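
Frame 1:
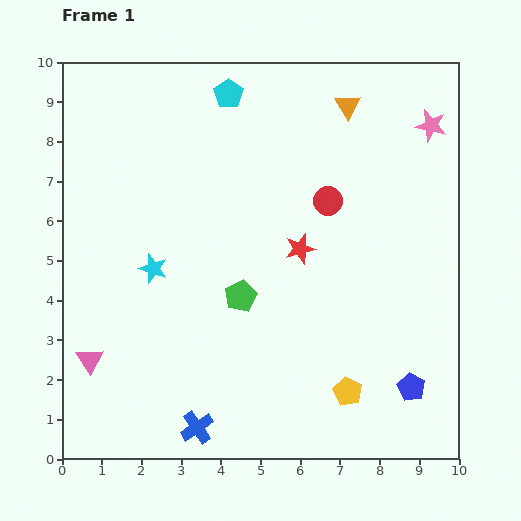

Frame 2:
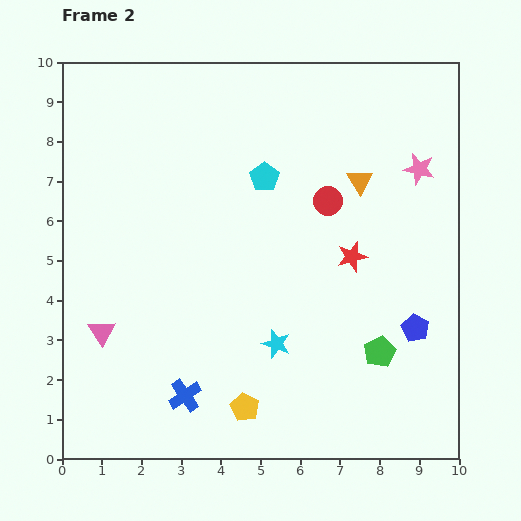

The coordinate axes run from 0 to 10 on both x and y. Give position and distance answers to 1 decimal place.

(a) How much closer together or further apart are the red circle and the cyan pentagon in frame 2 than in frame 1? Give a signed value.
-2.0

Distance in frame 1: 3.7. Distance in frame 2: 1.7.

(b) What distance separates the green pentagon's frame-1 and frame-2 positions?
3.8

The green pentagon moved from (4.5, 4.1) to (8.0, 2.7), a distance of √(3.5² + 1.4²) ≈ 3.8.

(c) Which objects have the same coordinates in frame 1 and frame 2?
the red circle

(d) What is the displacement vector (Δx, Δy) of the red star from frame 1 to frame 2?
(1.3, -0.2)

The red star was at (6.0, 5.3) in frame 1 and (7.3, 5.1) in frame 2.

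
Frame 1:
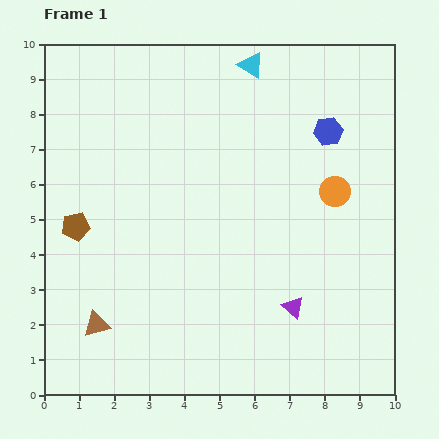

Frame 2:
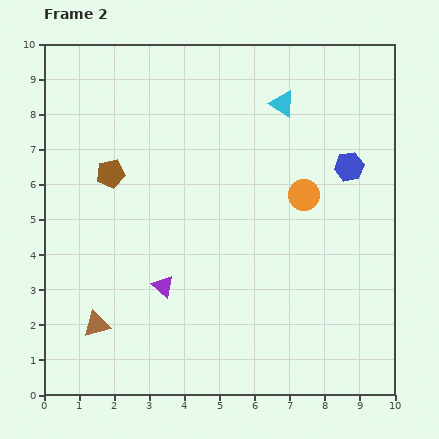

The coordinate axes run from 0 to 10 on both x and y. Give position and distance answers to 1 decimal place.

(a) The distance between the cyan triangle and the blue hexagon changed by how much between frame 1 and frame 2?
-0.3

Distance in frame 1: 2.9. Distance in frame 2: 2.6.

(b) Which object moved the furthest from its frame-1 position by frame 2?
the purple triangle

(moved 3.7; next 1.8)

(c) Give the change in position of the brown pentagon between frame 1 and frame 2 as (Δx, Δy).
(1.0, 1.5)

The brown pentagon was at (0.9, 4.8) in frame 1 and (1.9, 6.3) in frame 2.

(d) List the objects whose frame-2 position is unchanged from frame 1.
the brown triangle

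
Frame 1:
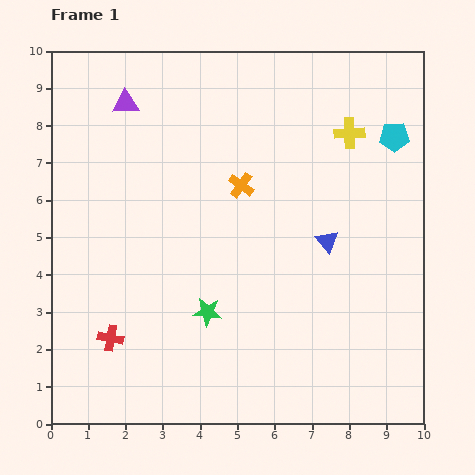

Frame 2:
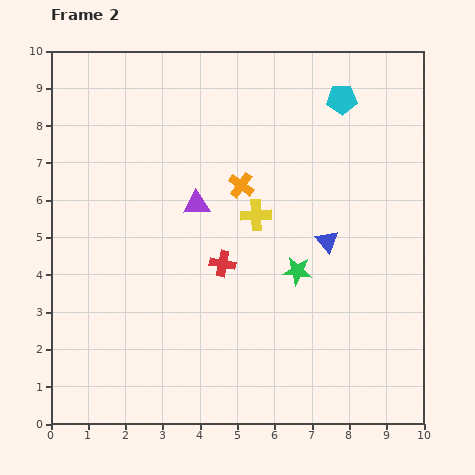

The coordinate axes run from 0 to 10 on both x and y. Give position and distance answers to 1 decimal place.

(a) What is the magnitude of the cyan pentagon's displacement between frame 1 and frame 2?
1.7

The cyan pentagon moved from (9.2, 7.7) to (7.8, 8.7), a distance of √(1.4² + 1.0²) ≈ 1.7.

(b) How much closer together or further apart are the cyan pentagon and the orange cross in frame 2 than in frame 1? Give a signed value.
-0.8

Distance in frame 1: 4.3. Distance in frame 2: 3.5.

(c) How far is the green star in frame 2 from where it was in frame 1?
2.6

The green star moved from (4.2, 3.0) to (6.6, 4.1), a distance of √(2.4² + 1.1²) ≈ 2.6.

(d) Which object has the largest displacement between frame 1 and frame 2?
the red cross

(moved 3.6; next 3.3)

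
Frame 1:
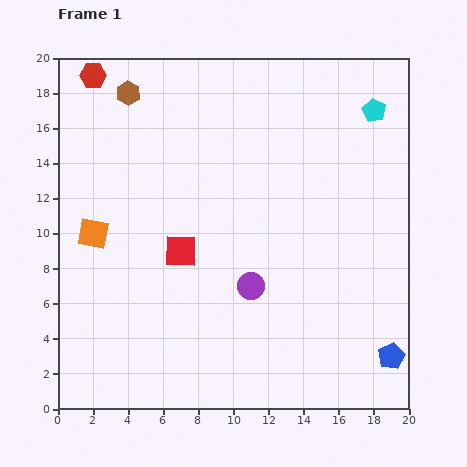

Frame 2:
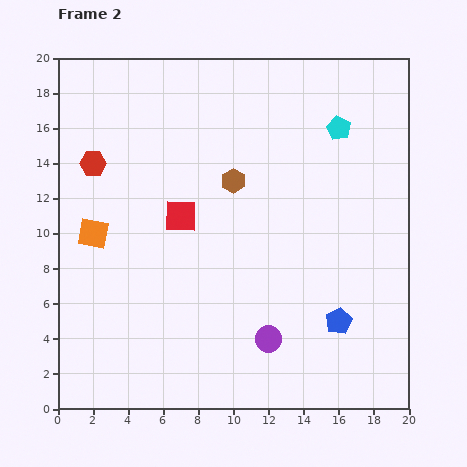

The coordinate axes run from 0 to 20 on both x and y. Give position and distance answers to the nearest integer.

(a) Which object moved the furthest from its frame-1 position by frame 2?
the brown hexagon

(moved 8; next 5)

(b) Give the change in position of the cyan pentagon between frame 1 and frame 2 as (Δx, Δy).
(-2, -1)

The cyan pentagon was at (18, 17) in frame 1 and (16, 16) in frame 2.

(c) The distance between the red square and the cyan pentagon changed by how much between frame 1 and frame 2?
-4

Distance in frame 1: 14. Distance in frame 2: 10.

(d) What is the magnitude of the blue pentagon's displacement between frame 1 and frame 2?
4

The blue pentagon moved from (19, 3) to (16, 5), a distance of √(3² + 2²) ≈ 4.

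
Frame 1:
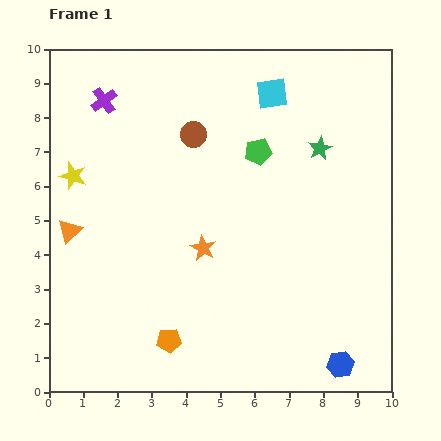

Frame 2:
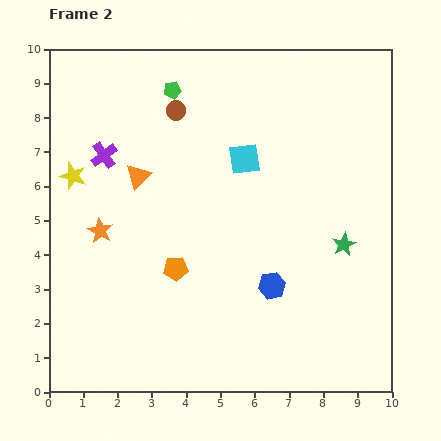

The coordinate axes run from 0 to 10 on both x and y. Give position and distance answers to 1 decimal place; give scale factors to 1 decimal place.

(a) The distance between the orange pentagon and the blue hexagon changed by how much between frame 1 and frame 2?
-2.2

Distance in frame 1: 5.0. Distance in frame 2: 2.8.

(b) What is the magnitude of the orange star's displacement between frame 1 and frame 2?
3.0

The orange star moved from (4.5, 4.2) to (1.5, 4.7), a distance of √(3.0² + 0.5²) ≈ 3.0.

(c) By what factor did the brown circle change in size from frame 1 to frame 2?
0.8×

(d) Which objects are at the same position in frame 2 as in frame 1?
the yellow star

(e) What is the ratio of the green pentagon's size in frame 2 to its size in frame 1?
0.6×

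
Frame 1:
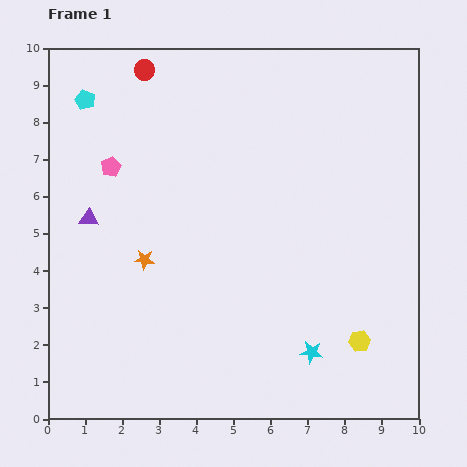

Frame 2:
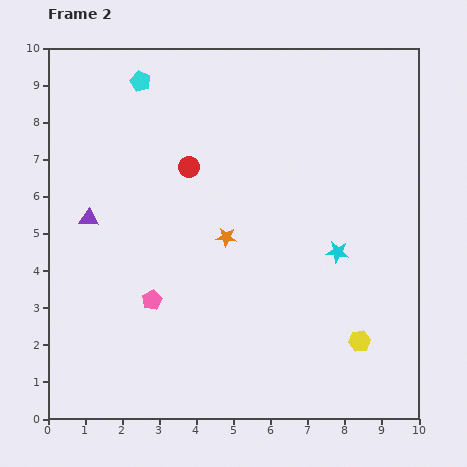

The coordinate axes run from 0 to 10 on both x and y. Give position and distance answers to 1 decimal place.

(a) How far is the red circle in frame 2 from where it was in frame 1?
2.9

The red circle moved from (2.6, 9.4) to (3.8, 6.8), a distance of √(1.2² + 2.6²) ≈ 2.9.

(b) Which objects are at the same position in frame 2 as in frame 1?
the yellow hexagon, the purple triangle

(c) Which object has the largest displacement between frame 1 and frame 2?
the pink pentagon

(moved 3.8; next 2.9)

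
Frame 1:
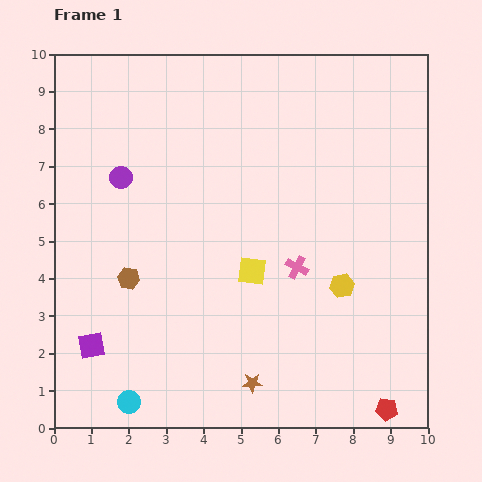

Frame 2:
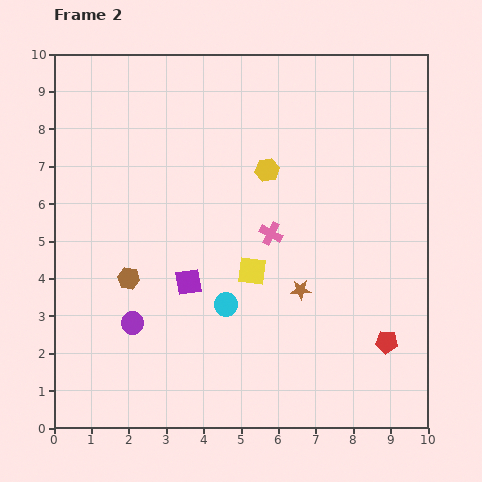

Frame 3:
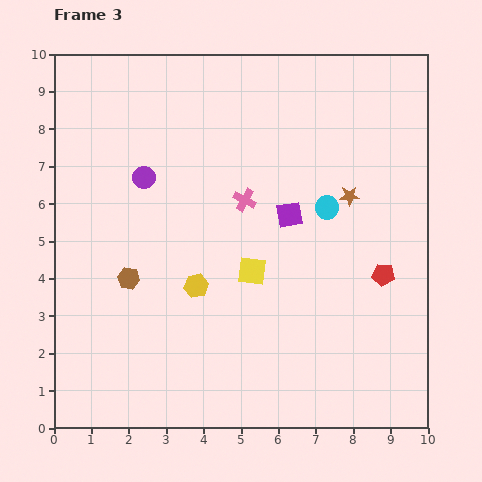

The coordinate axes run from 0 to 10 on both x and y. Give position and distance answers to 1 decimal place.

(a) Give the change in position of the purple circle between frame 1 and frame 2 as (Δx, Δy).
(0.3, -3.9)

The purple circle was at (1.8, 6.7) in frame 1 and (2.1, 2.8) in frame 2.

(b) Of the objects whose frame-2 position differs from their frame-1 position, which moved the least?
the pink cross

(moved 1.1)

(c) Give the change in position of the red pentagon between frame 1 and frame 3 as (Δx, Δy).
(-0.1, 3.6)

The red pentagon was at (8.9, 0.5) in frame 1 and (8.8, 4.1) in frame 3.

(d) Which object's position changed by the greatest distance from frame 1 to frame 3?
the cyan circle

(moved 7.4; next 6.4)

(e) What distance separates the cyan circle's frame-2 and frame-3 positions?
3.7

The cyan circle moved from (4.6, 3.3) to (7.3, 5.9), a distance of √(2.7² + 2.6²) ≈ 3.7.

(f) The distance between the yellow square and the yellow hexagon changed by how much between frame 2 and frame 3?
-1.1

Distance in frame 2: 2.7. Distance in frame 3: 1.6.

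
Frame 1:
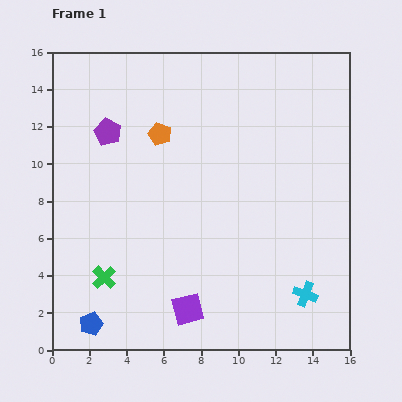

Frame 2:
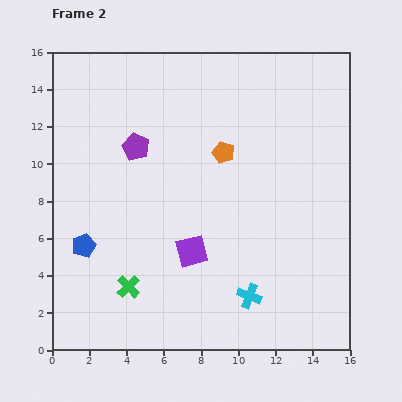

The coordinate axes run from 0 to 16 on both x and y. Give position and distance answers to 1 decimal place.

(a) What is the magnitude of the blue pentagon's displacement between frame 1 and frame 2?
4.2

The blue pentagon moved from (2.1, 1.4) to (1.7, 5.6), a distance of √(0.4² + 4.2²) ≈ 4.2.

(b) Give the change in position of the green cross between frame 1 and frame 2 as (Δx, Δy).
(1.3, -0.5)

The green cross was at (2.8, 3.9) in frame 1 and (4.1, 3.4) in frame 2.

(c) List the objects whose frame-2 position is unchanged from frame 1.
none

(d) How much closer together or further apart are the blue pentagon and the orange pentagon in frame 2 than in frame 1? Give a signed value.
-1.9

Distance in frame 1: 10.9. Distance in frame 2: 9.0.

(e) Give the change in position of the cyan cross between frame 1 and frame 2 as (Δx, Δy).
(-3.0, -0.1)

The cyan cross was at (13.6, 3.0) in frame 1 and (10.6, 2.9) in frame 2.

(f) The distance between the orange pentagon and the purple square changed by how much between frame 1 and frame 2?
-3.9

Distance in frame 1: 9.5. Distance in frame 2: 5.6.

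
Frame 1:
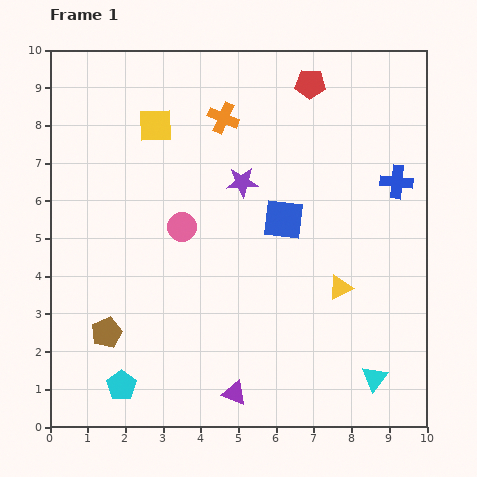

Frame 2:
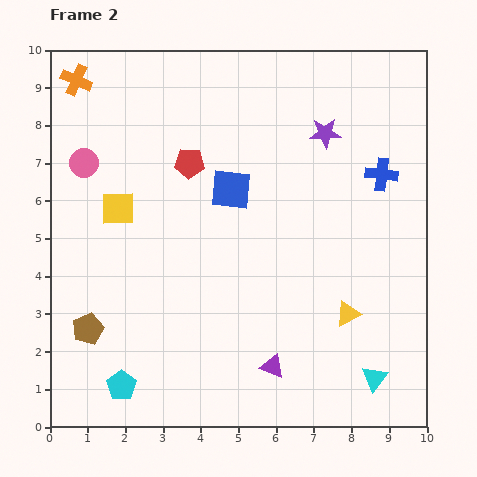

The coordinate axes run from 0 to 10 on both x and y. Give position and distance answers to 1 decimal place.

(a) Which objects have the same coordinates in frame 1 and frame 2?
the cyan triangle, the cyan pentagon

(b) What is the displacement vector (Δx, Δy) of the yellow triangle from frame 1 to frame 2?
(0.2, -0.7)

The yellow triangle was at (7.7, 3.7) in frame 1 and (7.9, 3.0) in frame 2.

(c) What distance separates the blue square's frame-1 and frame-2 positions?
1.6

The blue square moved from (6.2, 5.5) to (4.8, 6.3), a distance of √(1.4² + 0.8²) ≈ 1.6.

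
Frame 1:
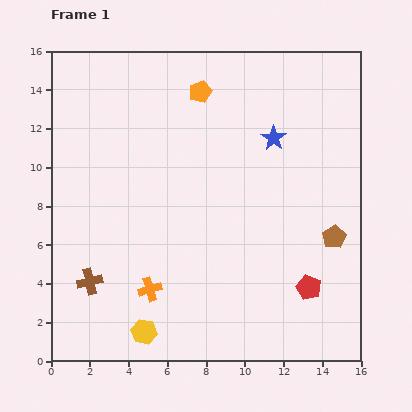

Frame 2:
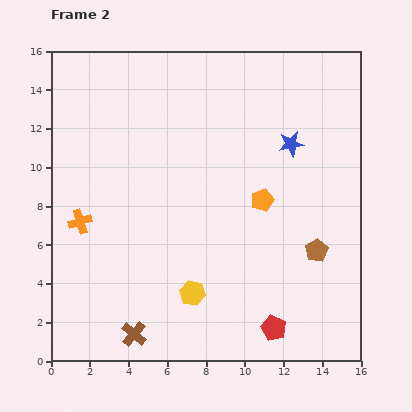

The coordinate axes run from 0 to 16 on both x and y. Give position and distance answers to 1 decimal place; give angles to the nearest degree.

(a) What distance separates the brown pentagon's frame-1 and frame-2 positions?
1.1

The brown pentagon moved from (14.6, 6.4) to (13.7, 5.7), a distance of √(0.9² + 0.7²) ≈ 1.1.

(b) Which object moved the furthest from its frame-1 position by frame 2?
the orange pentagon

(moved 6.4; next 5.0)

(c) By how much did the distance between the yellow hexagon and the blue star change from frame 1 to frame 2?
-2.8

Distance in frame 1: 12.0. Distance in frame 2: 9.2.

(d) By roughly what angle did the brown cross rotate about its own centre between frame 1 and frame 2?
37° counter-clockwise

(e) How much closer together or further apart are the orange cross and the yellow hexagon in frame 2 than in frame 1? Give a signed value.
+4.7

Distance in frame 1: 2.2. Distance in frame 2: 6.9.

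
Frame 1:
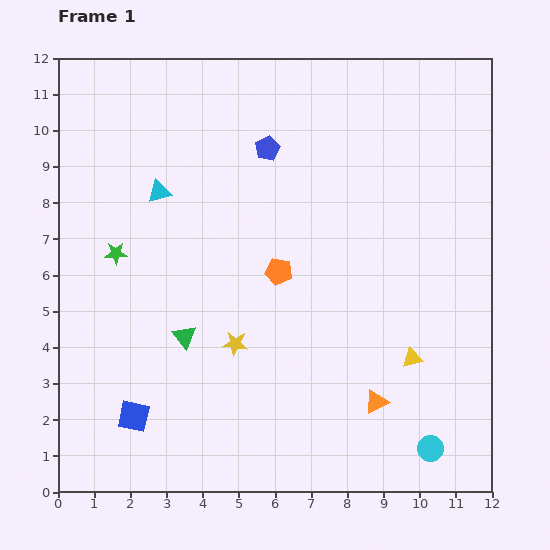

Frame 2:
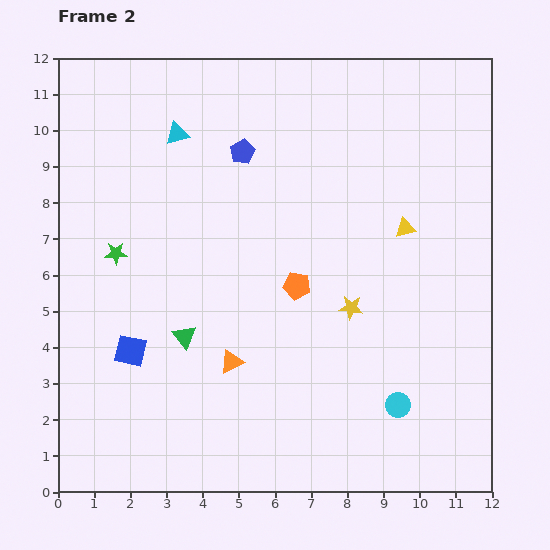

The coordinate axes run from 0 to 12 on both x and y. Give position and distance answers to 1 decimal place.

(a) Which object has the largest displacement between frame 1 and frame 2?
the orange triangle

(moved 4.1; next 3.6)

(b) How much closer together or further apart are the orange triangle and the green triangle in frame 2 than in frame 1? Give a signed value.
-4.1

Distance in frame 1: 5.6. Distance in frame 2: 1.5.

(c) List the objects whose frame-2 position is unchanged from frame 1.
the green triangle, the green star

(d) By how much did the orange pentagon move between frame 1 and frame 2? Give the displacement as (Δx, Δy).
(0.5, -0.4)

The orange pentagon was at (6.1, 6.1) in frame 1 and (6.6, 5.7) in frame 2.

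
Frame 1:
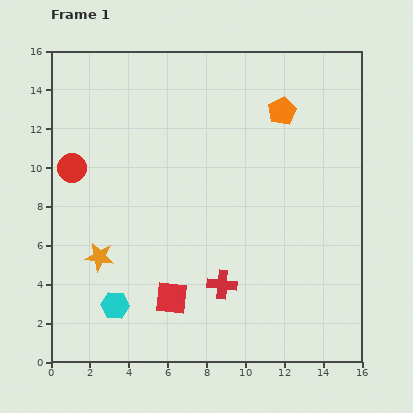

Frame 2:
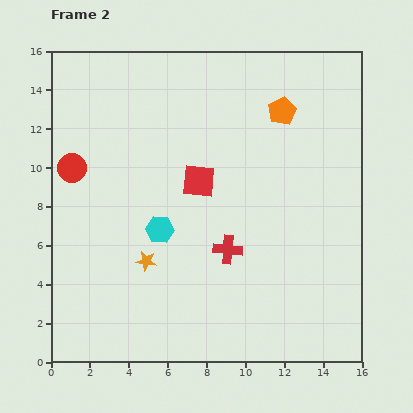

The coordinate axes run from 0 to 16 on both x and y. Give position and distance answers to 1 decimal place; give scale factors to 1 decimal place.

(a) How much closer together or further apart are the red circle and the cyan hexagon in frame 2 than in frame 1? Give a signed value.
-1.9

Distance in frame 1: 7.4. Distance in frame 2: 5.5.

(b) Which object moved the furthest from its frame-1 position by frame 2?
the red square

(moved 6.2; next 4.5)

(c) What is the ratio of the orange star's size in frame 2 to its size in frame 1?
0.7×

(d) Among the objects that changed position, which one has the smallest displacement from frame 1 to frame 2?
the red cross

(moved 1.8)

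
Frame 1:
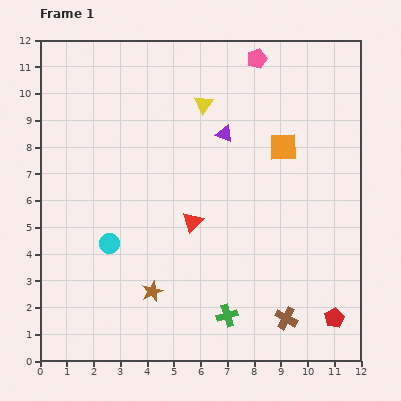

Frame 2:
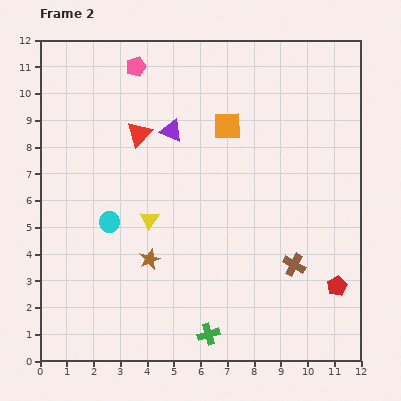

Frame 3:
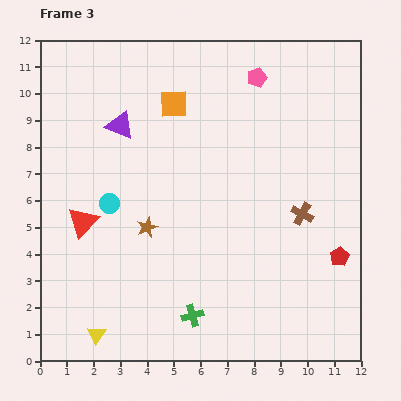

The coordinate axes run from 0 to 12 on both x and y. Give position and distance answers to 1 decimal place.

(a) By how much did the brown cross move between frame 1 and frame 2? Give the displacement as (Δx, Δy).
(0.3, 2.0)

The brown cross was at (9.2, 1.6) in frame 1 and (9.5, 3.6) in frame 2.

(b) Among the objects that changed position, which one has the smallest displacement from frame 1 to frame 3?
the pink pentagon

(moved 0.7)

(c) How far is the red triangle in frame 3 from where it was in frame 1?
4.1

The red triangle moved from (5.7, 5.2) to (1.6, 5.2), a distance of √(4.1² + 0.0²) ≈ 4.1.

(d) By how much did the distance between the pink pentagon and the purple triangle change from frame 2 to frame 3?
+2.7

Distance in frame 2: 2.7. Distance in frame 3: 5.4.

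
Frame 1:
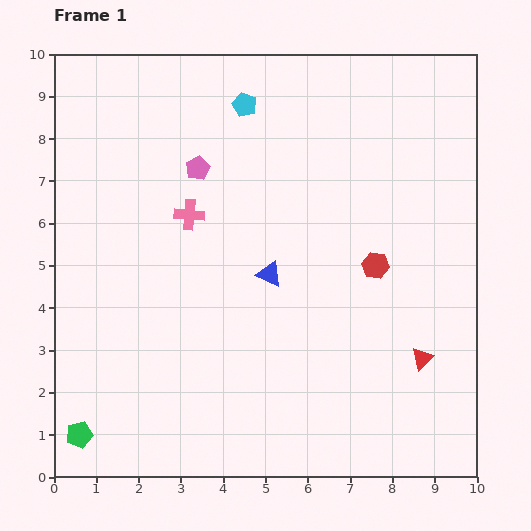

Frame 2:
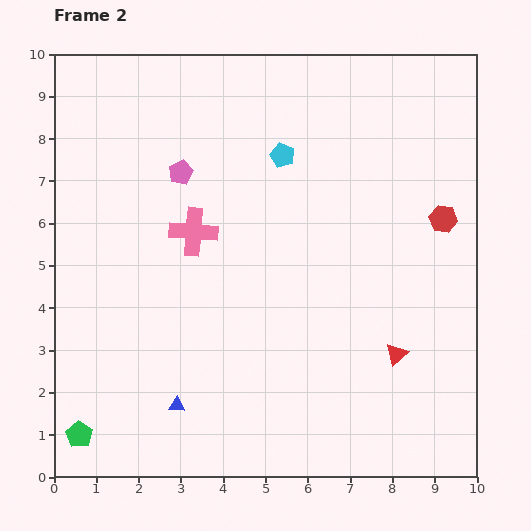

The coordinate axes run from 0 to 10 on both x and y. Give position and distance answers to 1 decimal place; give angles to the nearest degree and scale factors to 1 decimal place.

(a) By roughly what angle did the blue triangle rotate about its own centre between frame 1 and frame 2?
20° counter-clockwise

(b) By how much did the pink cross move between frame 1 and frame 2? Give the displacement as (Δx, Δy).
(0.1, -0.4)

The pink cross was at (3.2, 6.2) in frame 1 and (3.3, 5.8) in frame 2.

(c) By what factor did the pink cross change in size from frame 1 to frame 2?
1.6×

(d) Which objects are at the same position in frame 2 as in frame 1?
the green pentagon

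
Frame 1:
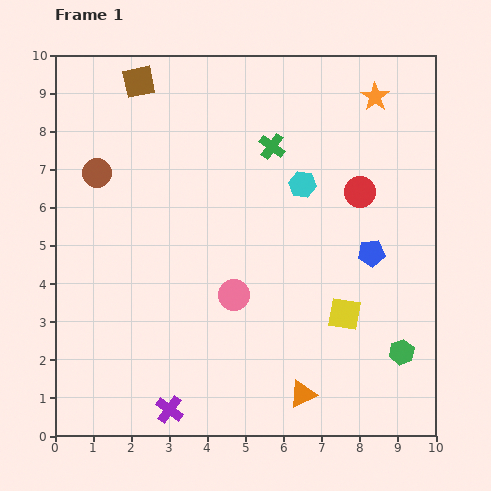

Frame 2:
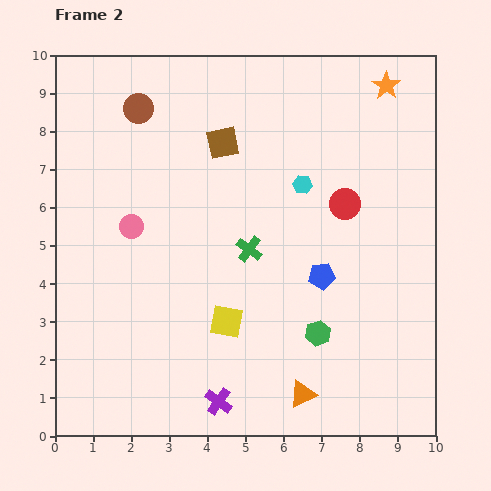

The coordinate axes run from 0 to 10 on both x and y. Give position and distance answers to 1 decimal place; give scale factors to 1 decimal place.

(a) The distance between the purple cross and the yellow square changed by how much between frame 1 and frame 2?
-3.1

Distance in frame 1: 5.2. Distance in frame 2: 2.1.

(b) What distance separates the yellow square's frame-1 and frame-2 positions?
3.1

The yellow square moved from (7.6, 3.2) to (4.5, 3.0), a distance of √(3.1² + 0.2²) ≈ 3.1.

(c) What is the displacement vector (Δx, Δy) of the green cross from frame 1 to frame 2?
(-0.6, -2.7)

The green cross was at (5.7, 7.6) in frame 1 and (5.1, 4.9) in frame 2.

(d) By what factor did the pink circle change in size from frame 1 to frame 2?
0.8×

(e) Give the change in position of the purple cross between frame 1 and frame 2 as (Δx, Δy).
(1.3, 0.2)

The purple cross was at (3.0, 0.7) in frame 1 and (4.3, 0.9) in frame 2.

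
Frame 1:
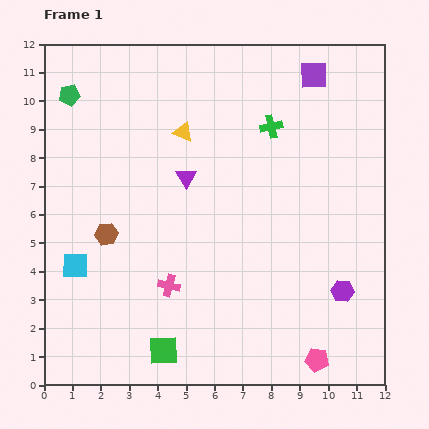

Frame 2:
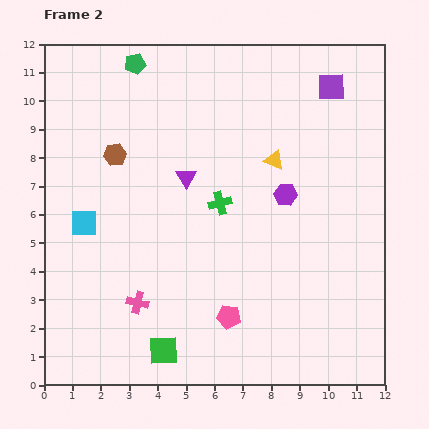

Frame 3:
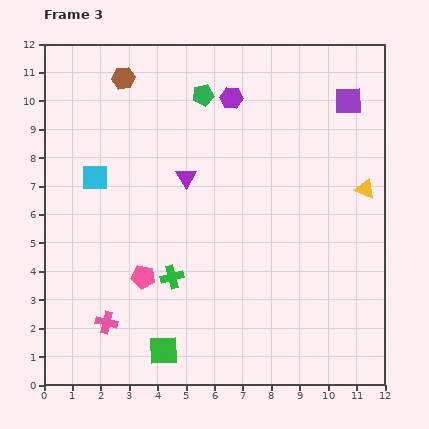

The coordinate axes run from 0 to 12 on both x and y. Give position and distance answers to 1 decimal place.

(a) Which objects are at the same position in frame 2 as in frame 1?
the purple triangle, the green square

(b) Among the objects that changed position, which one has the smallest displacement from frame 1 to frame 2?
the purple square

(moved 0.7)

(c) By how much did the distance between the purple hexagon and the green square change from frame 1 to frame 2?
+0.4

Distance in frame 1: 6.6. Distance in frame 2: 7.0.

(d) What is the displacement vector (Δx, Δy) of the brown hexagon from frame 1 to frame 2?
(0.3, 2.8)

The brown hexagon was at (2.2, 5.3) in frame 1 and (2.5, 8.1) in frame 2.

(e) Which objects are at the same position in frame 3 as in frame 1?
the purple triangle, the green square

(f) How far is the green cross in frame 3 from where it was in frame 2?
3.1

The green cross moved from (6.2, 6.4) to (4.5, 3.8), a distance of √(1.7² + 2.6²) ≈ 3.1.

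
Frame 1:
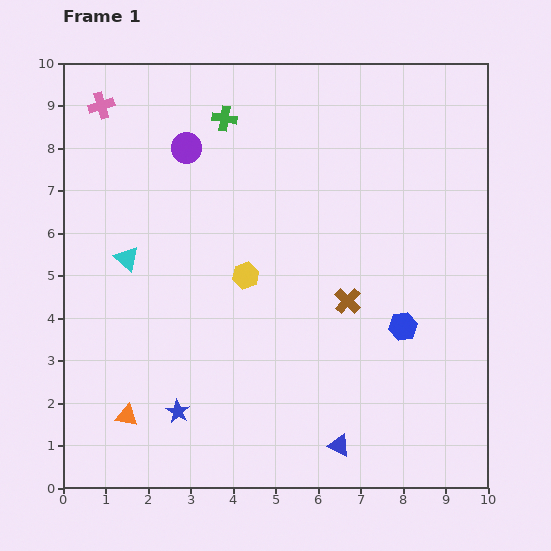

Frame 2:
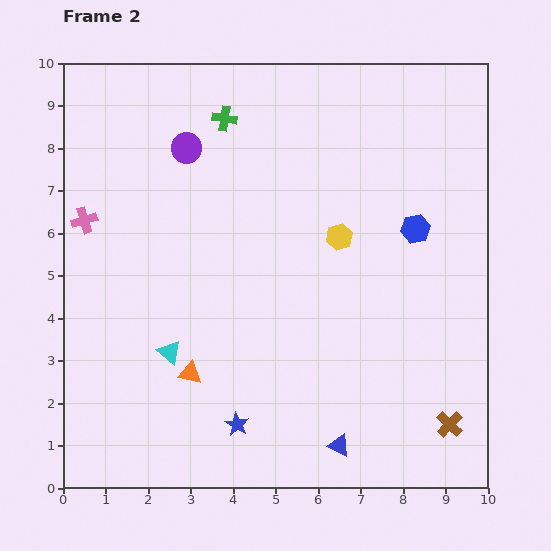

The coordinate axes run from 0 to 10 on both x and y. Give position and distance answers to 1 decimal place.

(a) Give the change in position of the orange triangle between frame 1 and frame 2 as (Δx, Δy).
(1.5, 1.0)

The orange triangle was at (1.5, 1.7) in frame 1 and (3.0, 2.7) in frame 2.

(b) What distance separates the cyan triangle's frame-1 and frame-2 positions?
2.4

The cyan triangle moved from (1.5, 5.4) to (2.5, 3.2), a distance of √(1.0² + 2.2²) ≈ 2.4.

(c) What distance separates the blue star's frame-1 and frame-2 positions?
1.4

The blue star moved from (2.7, 1.8) to (4.1, 1.5), a distance of √(1.4² + 0.3²) ≈ 1.4.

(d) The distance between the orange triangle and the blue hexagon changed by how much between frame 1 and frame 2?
-0.5

Distance in frame 1: 6.8. Distance in frame 2: 6.3.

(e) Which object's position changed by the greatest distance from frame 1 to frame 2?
the brown cross

(moved 3.8; next 2.7)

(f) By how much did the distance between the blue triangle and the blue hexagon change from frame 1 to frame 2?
+2.2

Distance in frame 1: 3.2. Distance in frame 2: 5.4.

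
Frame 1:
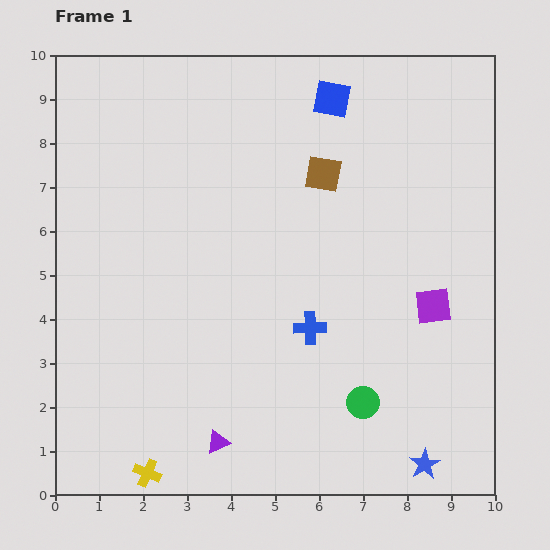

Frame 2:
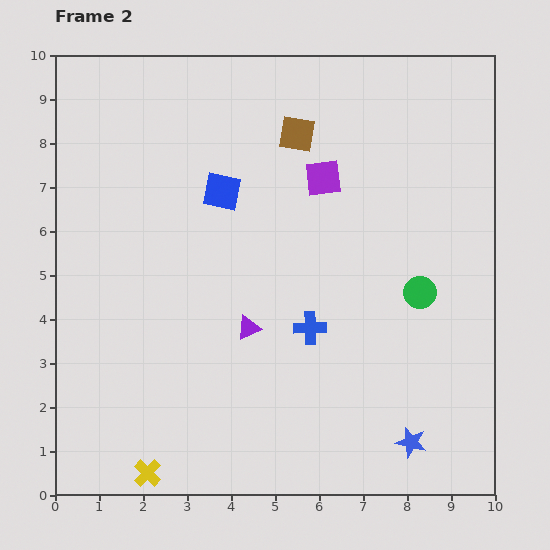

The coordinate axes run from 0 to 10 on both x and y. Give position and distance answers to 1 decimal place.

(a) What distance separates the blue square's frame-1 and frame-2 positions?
3.3

The blue square moved from (6.3, 9.0) to (3.8, 6.9), a distance of √(2.5² + 2.1²) ≈ 3.3.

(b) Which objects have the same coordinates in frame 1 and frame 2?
the yellow cross, the blue cross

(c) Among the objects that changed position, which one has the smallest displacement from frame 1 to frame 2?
the blue star

(moved 0.6)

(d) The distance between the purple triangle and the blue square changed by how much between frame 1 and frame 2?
-5.0

Distance in frame 1: 8.2. Distance in frame 2: 3.2.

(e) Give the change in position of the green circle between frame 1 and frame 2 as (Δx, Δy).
(1.3, 2.5)

The green circle was at (7.0, 2.1) in frame 1 and (8.3, 4.6) in frame 2.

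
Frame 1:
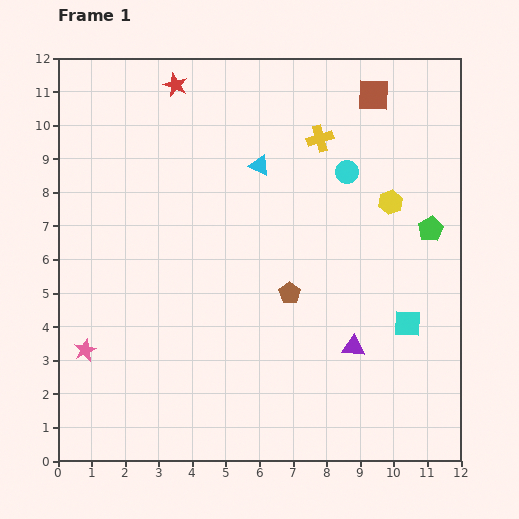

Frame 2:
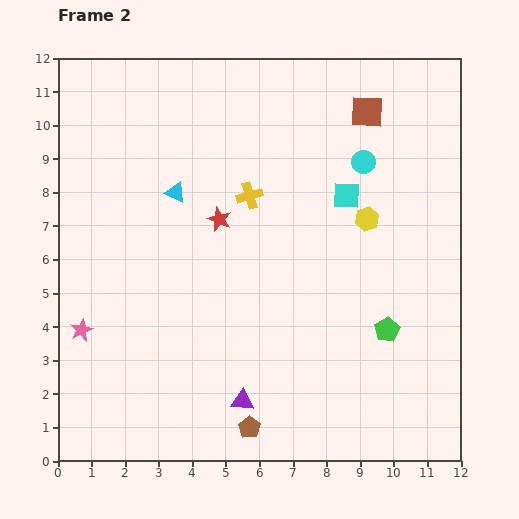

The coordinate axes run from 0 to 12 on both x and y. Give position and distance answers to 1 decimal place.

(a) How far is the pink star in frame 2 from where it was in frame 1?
0.6

The pink star moved from (0.8, 3.3) to (0.7, 3.9), a distance of √(0.1² + 0.6²) ≈ 0.6.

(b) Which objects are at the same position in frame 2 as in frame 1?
none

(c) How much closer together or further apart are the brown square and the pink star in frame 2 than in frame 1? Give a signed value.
-0.8

Distance in frame 1: 11.5. Distance in frame 2: 10.7.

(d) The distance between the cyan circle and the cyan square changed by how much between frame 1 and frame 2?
-3.7

Distance in frame 1: 4.8. Distance in frame 2: 1.1.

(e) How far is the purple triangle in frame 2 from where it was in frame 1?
3.7

The purple triangle moved from (8.8, 3.4) to (5.5, 1.8), a distance of √(3.3² + 1.6²) ≈ 3.7.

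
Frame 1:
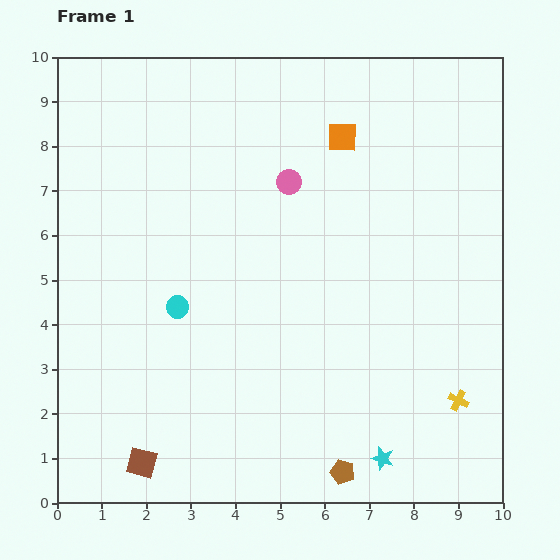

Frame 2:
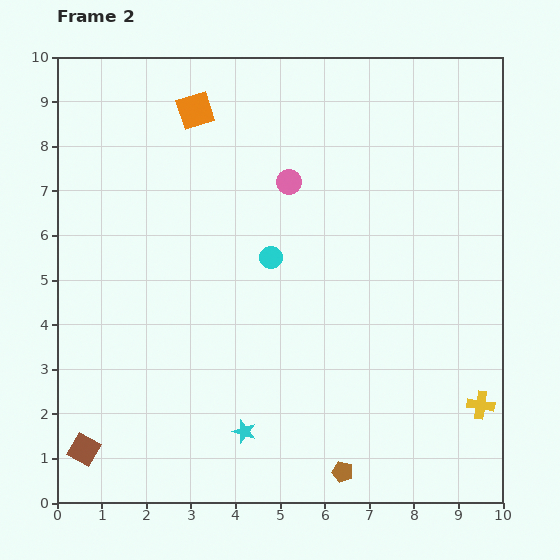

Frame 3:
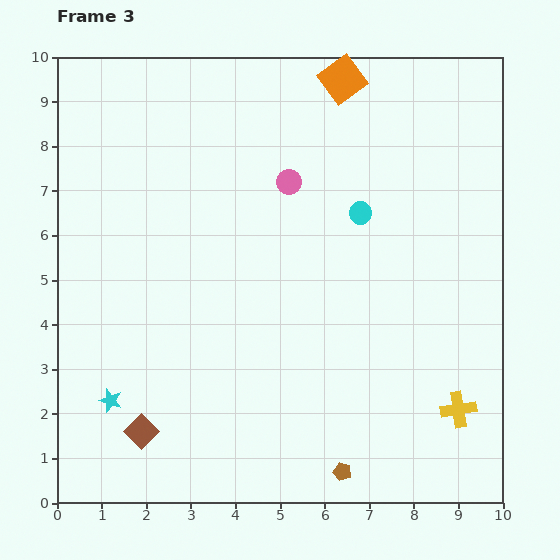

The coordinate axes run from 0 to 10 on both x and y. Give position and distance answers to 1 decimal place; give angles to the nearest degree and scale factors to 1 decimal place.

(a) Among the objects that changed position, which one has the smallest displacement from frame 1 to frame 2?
the yellow cross

(moved 0.5)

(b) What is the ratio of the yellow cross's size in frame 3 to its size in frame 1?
1.7×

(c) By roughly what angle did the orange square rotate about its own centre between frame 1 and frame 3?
38° counter-clockwise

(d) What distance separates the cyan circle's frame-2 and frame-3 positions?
2.2

The cyan circle moved from (4.8, 5.5) to (6.8, 6.5), a distance of √(2.0² + 1.0²) ≈ 2.2.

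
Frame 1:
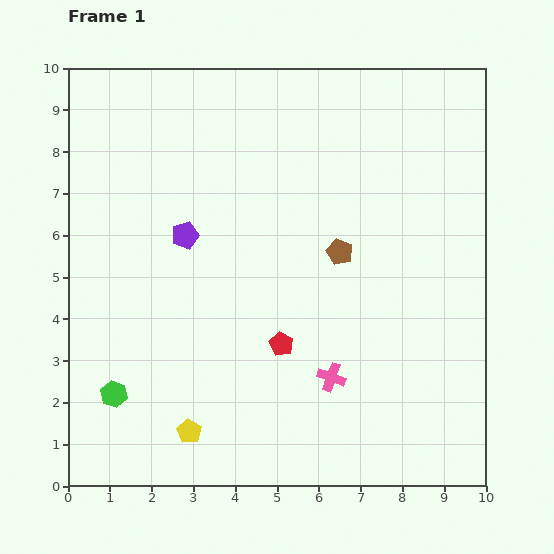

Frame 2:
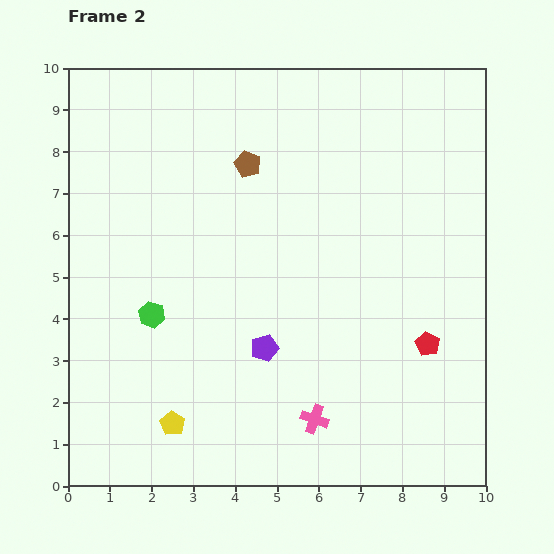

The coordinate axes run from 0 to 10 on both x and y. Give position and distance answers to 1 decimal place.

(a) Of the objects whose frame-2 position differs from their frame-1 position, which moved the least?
the yellow pentagon

(moved 0.4)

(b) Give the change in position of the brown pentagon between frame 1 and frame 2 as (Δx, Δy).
(-2.2, 2.1)

The brown pentagon was at (6.5, 5.6) in frame 1 and (4.3, 7.7) in frame 2.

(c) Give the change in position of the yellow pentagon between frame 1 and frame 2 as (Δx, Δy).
(-0.4, 0.2)

The yellow pentagon was at (2.9, 1.3) in frame 1 and (2.5, 1.5) in frame 2.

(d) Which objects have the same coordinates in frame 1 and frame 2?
none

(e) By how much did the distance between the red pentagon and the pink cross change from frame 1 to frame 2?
+1.8

Distance in frame 1: 1.4. Distance in frame 2: 3.2.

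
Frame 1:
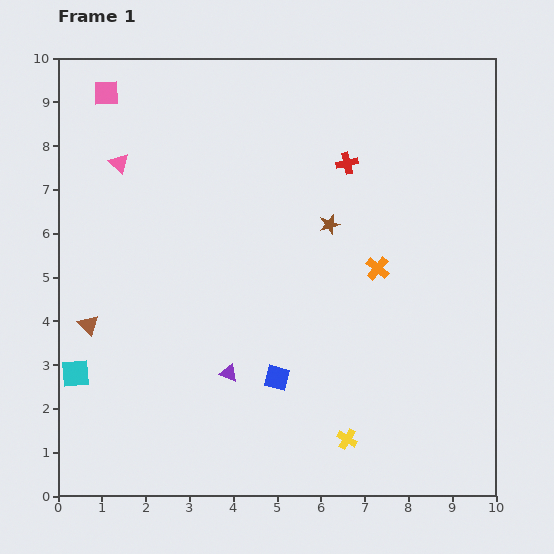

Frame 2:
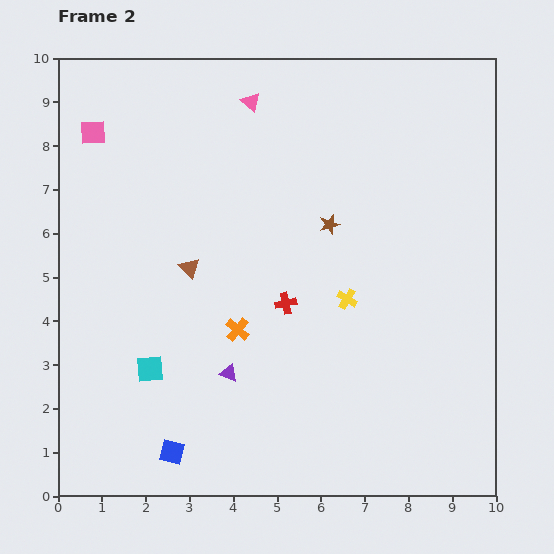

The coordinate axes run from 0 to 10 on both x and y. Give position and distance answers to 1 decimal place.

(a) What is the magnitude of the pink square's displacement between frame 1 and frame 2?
0.9

The pink square moved from (1.1, 9.2) to (0.8, 8.3), a distance of √(0.3² + 0.9²) ≈ 0.9.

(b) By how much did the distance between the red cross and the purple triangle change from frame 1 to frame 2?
-3.4

Distance in frame 1: 5.5. Distance in frame 2: 2.1.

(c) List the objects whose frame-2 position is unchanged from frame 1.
the purple triangle, the brown star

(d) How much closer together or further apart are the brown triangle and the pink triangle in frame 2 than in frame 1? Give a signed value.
+0.2

Distance in frame 1: 3.8. Distance in frame 2: 4.0.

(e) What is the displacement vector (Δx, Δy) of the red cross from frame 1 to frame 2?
(-1.4, -3.2)

The red cross was at (6.6, 7.6) in frame 1 and (5.2, 4.4) in frame 2.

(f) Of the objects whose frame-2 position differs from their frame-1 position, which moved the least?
the pink square

(moved 0.9)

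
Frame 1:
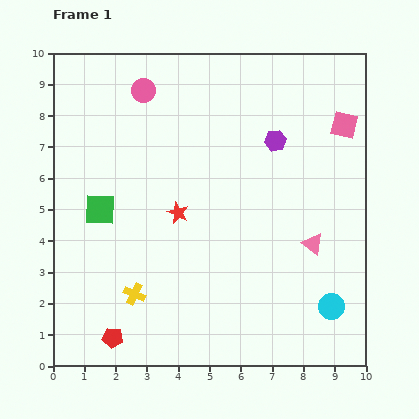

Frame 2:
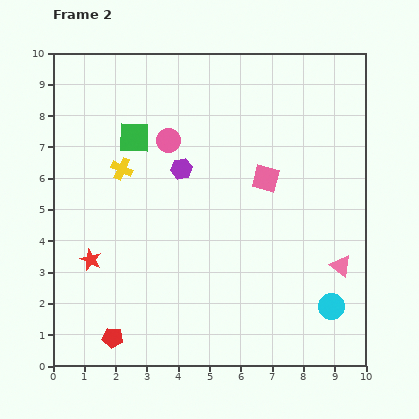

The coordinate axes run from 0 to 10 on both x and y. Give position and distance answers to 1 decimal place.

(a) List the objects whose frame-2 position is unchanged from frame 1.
the cyan circle, the red pentagon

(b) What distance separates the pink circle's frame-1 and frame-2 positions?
1.8

The pink circle moved from (2.9, 8.8) to (3.7, 7.2), a distance of √(0.8² + 1.6²) ≈ 1.8.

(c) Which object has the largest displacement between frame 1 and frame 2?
the yellow cross

(moved 4.0; next 3.2)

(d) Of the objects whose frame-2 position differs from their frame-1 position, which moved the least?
the pink triangle

(moved 1.1)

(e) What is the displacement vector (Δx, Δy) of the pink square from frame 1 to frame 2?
(-2.5, -1.7)

The pink square was at (9.3, 7.7) in frame 1 and (6.8, 6.0) in frame 2.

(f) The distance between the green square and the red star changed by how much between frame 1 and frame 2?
+1.6

Distance in frame 1: 2.5. Distance in frame 2: 4.1.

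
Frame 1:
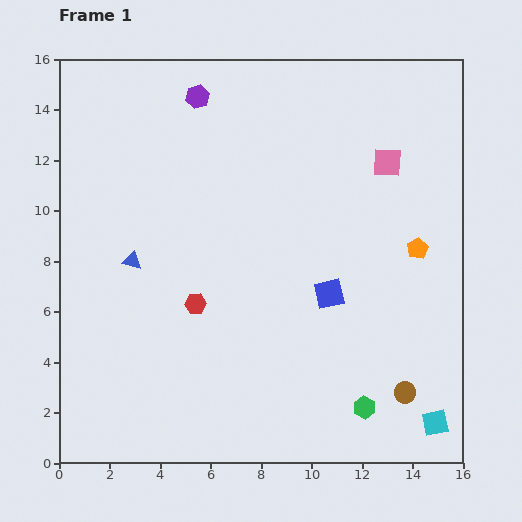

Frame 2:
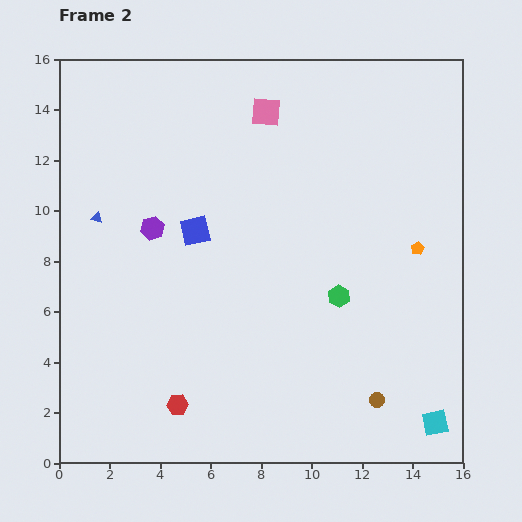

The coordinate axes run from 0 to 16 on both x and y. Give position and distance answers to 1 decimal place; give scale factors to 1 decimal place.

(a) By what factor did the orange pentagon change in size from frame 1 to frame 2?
0.6×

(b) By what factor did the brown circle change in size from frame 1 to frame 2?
0.7×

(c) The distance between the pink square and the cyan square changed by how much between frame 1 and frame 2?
+3.5

Distance in frame 1: 10.5. Distance in frame 2: 14.0.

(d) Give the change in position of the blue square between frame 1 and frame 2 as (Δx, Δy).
(-5.3, 2.5)

The blue square was at (10.7, 6.7) in frame 1 and (5.4, 9.2) in frame 2.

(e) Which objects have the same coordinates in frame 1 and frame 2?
the cyan square, the orange pentagon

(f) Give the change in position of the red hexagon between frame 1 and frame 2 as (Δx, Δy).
(-0.7, -4.0)

The red hexagon was at (5.4, 6.3) in frame 1 and (4.7, 2.3) in frame 2.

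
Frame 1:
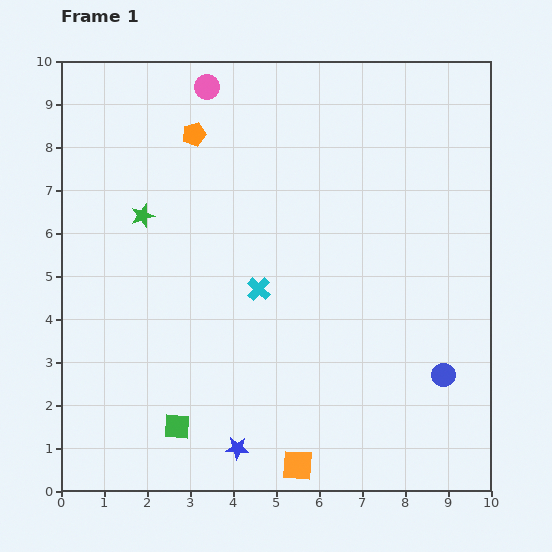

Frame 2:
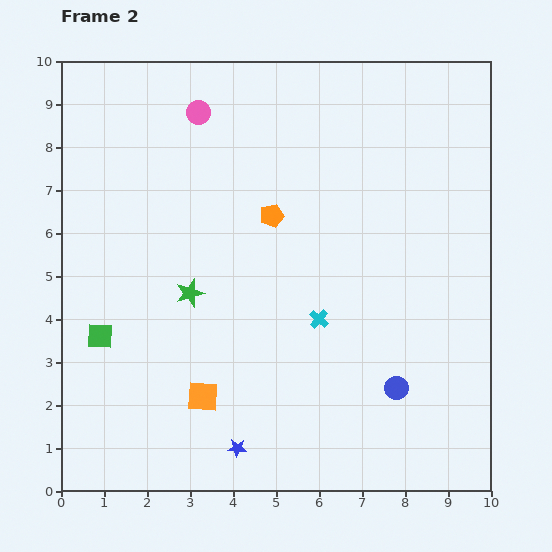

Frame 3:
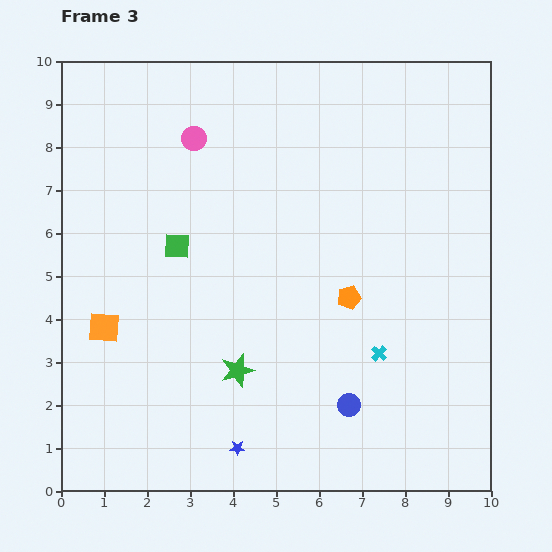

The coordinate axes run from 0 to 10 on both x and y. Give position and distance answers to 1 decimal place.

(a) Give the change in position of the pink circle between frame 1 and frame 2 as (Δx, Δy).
(-0.2, -0.6)

The pink circle was at (3.4, 9.4) in frame 1 and (3.2, 8.8) in frame 2.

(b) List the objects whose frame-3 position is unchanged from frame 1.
the blue star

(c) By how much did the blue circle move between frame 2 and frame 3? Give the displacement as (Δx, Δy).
(-1.1, -0.4)

The blue circle was at (7.8, 2.4) in frame 2 and (6.7, 2.0) in frame 3.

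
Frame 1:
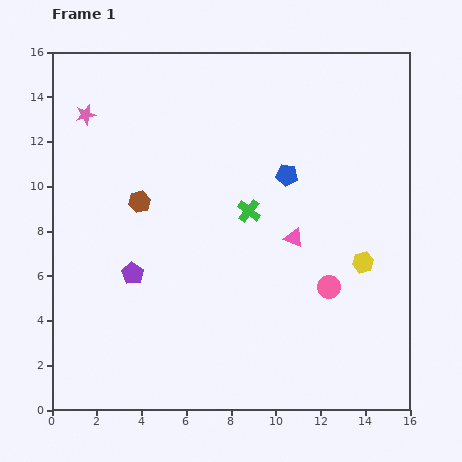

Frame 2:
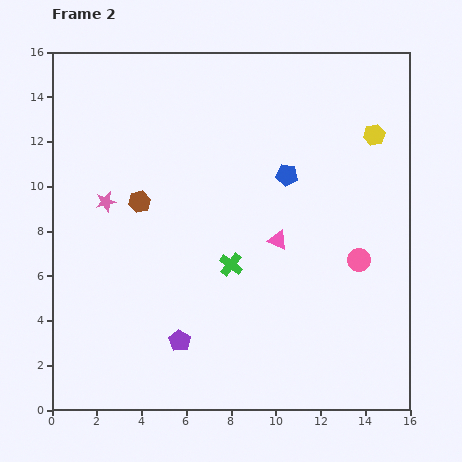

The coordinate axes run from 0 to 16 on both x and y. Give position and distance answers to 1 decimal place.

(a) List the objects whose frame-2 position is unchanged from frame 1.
the blue pentagon, the brown hexagon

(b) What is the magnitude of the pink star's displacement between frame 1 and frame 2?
4.0

The pink star moved from (1.5, 13.2) to (2.4, 9.3), a distance of √(0.9² + 3.9²) ≈ 4.0.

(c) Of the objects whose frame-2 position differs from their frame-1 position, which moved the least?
the pink triangle

(moved 0.7)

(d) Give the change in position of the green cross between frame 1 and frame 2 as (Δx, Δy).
(-0.8, -2.4)

The green cross was at (8.8, 8.9) in frame 1 and (8.0, 6.5) in frame 2.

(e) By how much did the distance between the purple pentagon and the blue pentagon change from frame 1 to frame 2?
+0.6

Distance in frame 1: 8.2. Distance in frame 2: 8.8.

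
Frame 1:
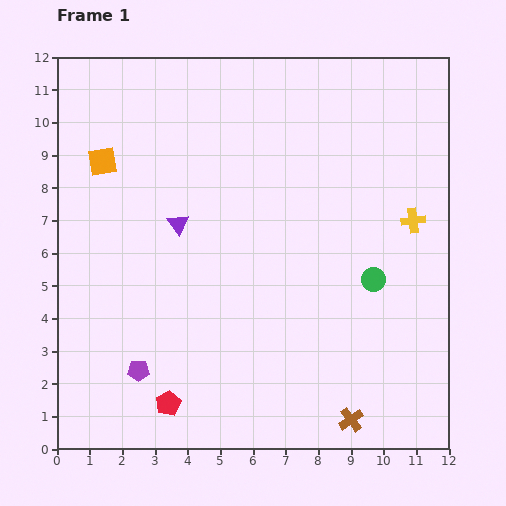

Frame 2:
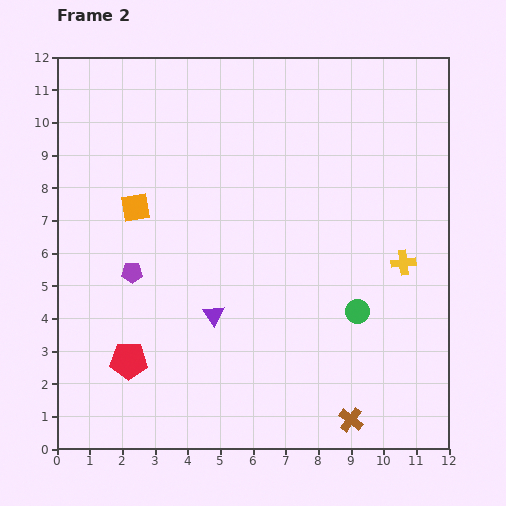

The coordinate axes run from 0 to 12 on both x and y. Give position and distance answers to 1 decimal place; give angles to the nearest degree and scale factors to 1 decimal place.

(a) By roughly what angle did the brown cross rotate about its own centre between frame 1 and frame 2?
17° counter-clockwise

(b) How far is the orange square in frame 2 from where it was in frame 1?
1.7

The orange square moved from (1.4, 8.8) to (2.4, 7.4), a distance of √(1.0² + 1.4²) ≈ 1.7.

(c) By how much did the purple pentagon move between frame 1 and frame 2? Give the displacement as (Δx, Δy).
(-0.2, 3.0)

The purple pentagon was at (2.5, 2.4) in frame 1 and (2.3, 5.4) in frame 2.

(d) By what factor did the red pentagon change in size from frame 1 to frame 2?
1.5×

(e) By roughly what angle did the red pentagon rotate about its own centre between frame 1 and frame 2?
29° clockwise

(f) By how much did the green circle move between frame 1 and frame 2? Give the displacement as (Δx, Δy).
(-0.5, -1.0)

The green circle was at (9.7, 5.2) in frame 1 and (9.2, 4.2) in frame 2.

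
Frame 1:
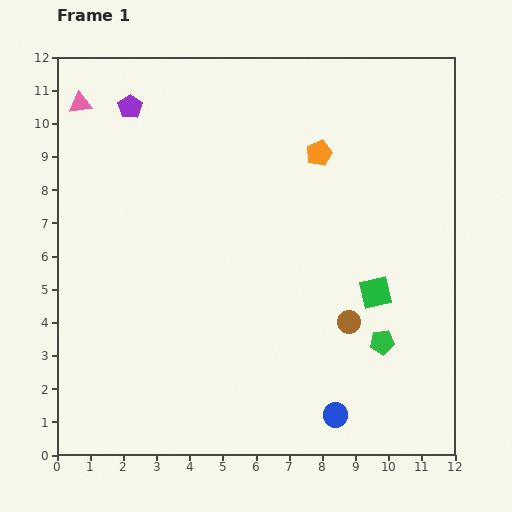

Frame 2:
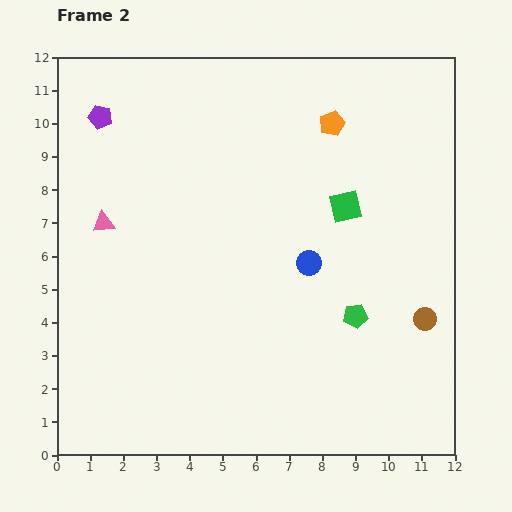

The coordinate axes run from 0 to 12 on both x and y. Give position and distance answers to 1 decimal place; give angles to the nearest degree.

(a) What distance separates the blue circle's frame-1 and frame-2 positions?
4.7

The blue circle moved from (8.4, 1.2) to (7.6, 5.8), a distance of √(0.8² + 4.6²) ≈ 4.7.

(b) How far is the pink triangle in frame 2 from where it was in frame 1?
3.7

The pink triangle moved from (0.7, 10.6) to (1.4, 7.0), a distance of √(0.7² + 3.6²) ≈ 3.7.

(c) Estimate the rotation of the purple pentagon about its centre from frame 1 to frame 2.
24° counter-clockwise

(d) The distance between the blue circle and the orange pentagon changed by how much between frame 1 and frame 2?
-3.6

Distance in frame 1: 7.9. Distance in frame 2: 4.3.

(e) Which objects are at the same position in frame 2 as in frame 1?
none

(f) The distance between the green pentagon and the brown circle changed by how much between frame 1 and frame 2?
+0.9

Distance in frame 1: 1.2. Distance in frame 2: 2.1.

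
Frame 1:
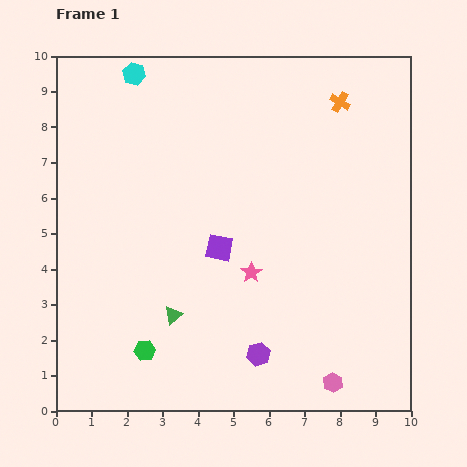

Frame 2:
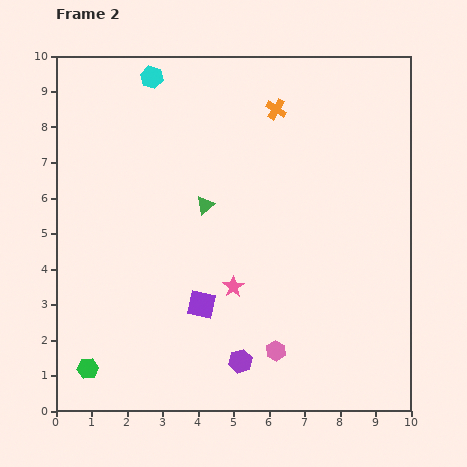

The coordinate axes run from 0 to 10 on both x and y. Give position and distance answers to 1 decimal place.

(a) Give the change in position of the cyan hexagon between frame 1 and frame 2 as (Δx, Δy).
(0.5, -0.1)

The cyan hexagon was at (2.2, 9.5) in frame 1 and (2.7, 9.4) in frame 2.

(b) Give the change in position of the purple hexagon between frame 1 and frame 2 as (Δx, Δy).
(-0.5, -0.2)

The purple hexagon was at (5.7, 1.6) in frame 1 and (5.2, 1.4) in frame 2.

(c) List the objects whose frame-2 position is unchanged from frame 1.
none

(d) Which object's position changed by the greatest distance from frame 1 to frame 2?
the green triangle

(moved 3.2; next 1.8)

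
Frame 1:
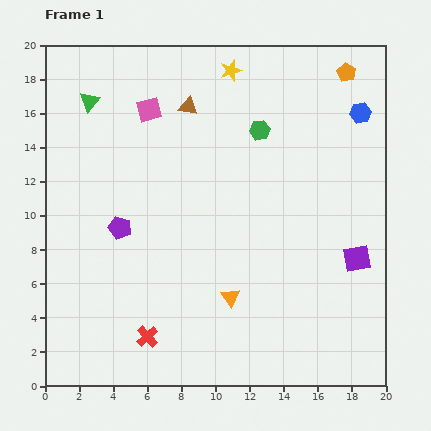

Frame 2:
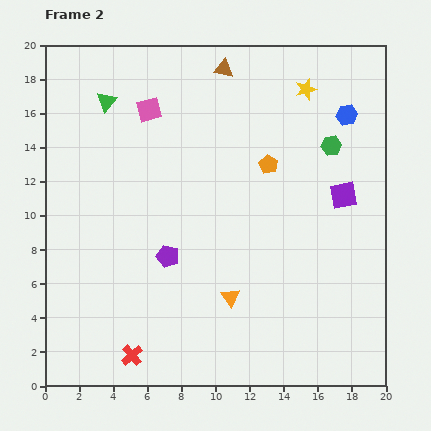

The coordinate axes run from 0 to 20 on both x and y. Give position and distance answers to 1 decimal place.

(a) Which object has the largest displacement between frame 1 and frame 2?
the orange pentagon

(moved 7.1; next 4.5)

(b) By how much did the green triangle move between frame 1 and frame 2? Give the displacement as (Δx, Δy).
(1.0, 0.0)

The green triangle was at (2.6, 16.7) in frame 1 and (3.6, 16.7) in frame 2.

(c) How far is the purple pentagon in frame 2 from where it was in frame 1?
3.3

The purple pentagon moved from (4.4, 9.3) to (7.2, 7.6), a distance of √(2.8² + 1.7²) ≈ 3.3.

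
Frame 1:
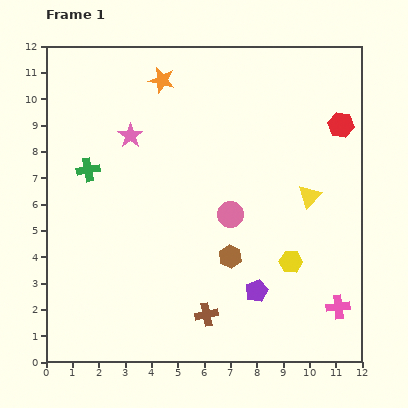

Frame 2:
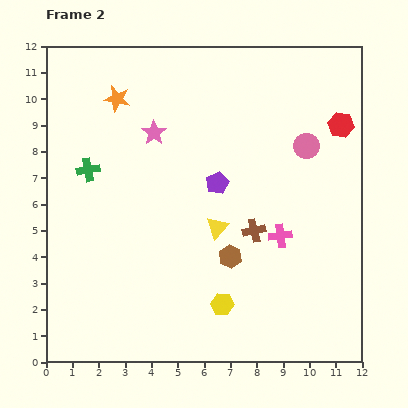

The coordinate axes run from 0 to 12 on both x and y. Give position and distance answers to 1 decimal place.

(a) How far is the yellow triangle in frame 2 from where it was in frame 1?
3.7

The yellow triangle moved from (10.0, 6.3) to (6.5, 5.1), a distance of √(3.5² + 1.2²) ≈ 3.7.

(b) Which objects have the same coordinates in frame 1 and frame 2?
the green cross, the brown hexagon, the red hexagon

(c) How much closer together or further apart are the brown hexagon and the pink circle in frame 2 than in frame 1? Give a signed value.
+3.5

Distance in frame 1: 1.6. Distance in frame 2: 5.1.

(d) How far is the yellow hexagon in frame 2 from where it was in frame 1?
3.1

The yellow hexagon moved from (9.3, 3.8) to (6.7, 2.2), a distance of √(2.6² + 1.6²) ≈ 3.1.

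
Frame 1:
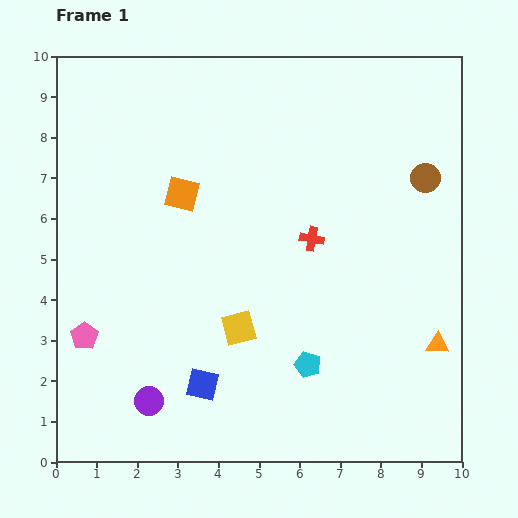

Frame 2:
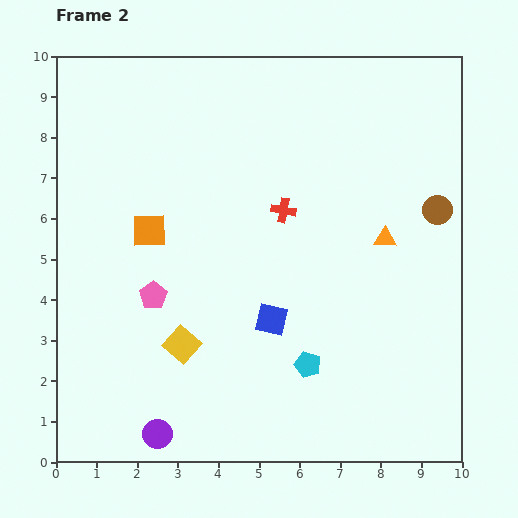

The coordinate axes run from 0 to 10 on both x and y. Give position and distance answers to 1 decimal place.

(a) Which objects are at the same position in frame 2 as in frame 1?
the cyan pentagon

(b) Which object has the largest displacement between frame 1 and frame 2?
the orange triangle

(moved 2.9; next 2.3)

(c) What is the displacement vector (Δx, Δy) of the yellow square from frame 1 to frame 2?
(-1.4, -0.4)

The yellow square was at (4.5, 3.3) in frame 1 and (3.1, 2.9) in frame 2.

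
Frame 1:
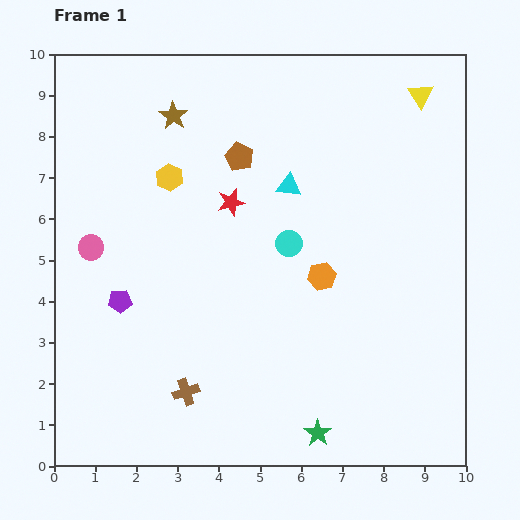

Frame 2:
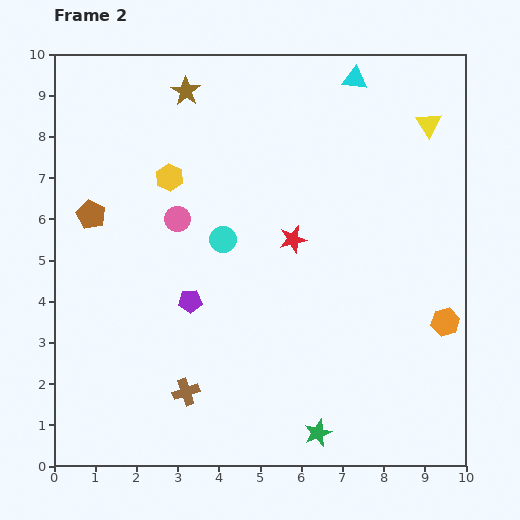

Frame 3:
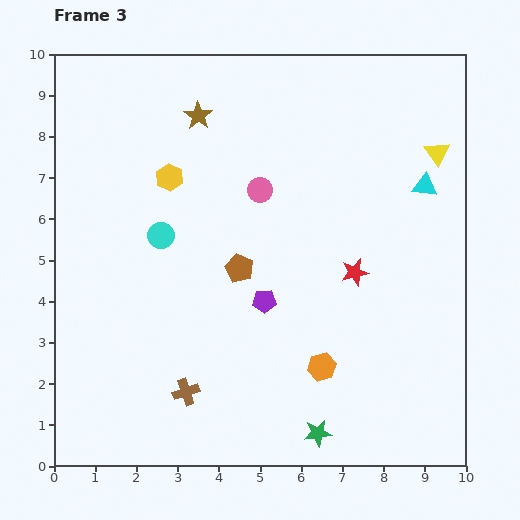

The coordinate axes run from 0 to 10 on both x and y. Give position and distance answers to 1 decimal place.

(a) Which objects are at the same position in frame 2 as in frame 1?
the brown cross, the green star, the yellow hexagon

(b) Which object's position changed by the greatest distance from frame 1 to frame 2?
the brown pentagon

(moved 3.9; next 3.2)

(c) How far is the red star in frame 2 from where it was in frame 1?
1.7

The red star moved from (4.3, 6.4) to (5.8, 5.5), a distance of √(1.5² + 0.9²) ≈ 1.7.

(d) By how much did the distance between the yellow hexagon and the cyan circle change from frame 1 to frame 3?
-1.9

Distance in frame 1: 3.3. Distance in frame 3: 1.4.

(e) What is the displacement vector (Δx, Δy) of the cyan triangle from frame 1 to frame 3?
(3.3, 0.0)

The cyan triangle was at (5.7, 6.8) in frame 1 and (9.0, 6.8) in frame 3.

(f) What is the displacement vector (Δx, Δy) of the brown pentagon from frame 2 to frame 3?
(3.6, -1.3)

The brown pentagon was at (0.9, 6.1) in frame 2 and (4.5, 4.8) in frame 3.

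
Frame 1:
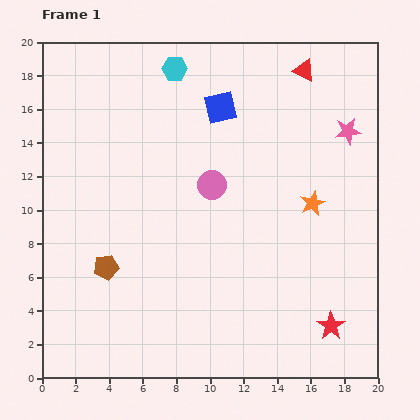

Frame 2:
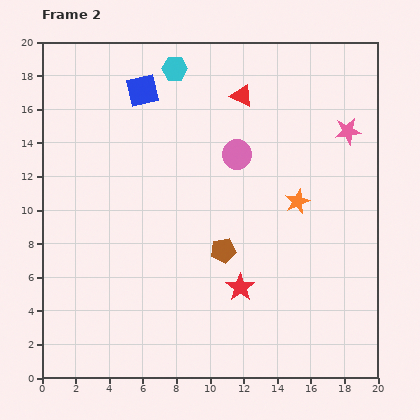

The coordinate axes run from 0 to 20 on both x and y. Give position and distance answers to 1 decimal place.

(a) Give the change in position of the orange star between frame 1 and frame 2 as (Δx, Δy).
(-0.9, 0.1)

The orange star was at (16.1, 10.4) in frame 1 and (15.2, 10.5) in frame 2.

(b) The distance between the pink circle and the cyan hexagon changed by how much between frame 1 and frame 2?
-0.9

Distance in frame 1: 7.2. Distance in frame 2: 6.3.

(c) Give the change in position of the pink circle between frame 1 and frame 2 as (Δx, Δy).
(1.5, 1.8)

The pink circle was at (10.1, 11.5) in frame 1 and (11.6, 13.3) in frame 2.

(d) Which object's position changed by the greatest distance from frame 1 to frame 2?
the brown pentagon

(moved 7.1; next 5.9)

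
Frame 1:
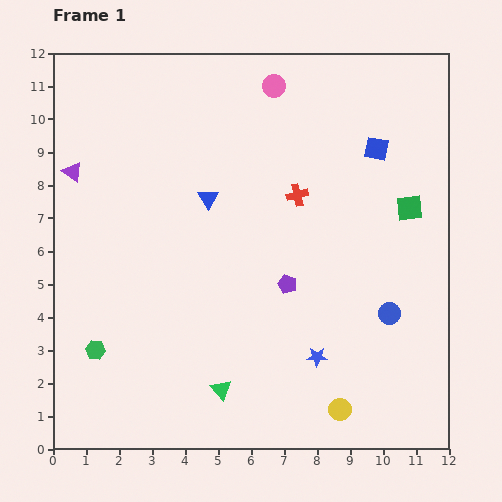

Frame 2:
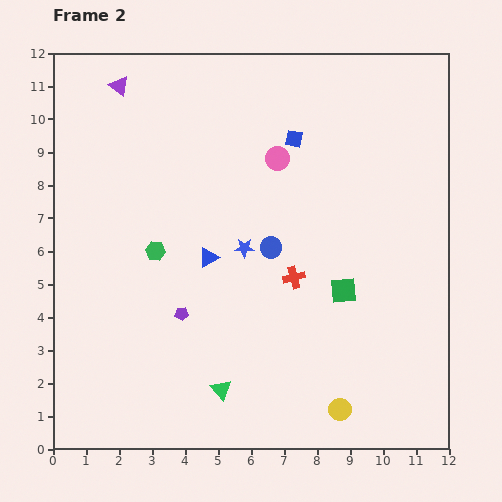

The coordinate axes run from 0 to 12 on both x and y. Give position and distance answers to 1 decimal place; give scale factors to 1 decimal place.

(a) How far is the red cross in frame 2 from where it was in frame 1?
2.5

The red cross moved from (7.4, 7.7) to (7.3, 5.2), a distance of √(0.1² + 2.5²) ≈ 2.5.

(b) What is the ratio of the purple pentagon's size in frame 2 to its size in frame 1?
0.7×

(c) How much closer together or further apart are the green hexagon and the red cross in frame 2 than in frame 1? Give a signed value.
-3.4

Distance in frame 1: 7.7. Distance in frame 2: 4.3.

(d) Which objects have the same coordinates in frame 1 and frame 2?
the green triangle, the yellow circle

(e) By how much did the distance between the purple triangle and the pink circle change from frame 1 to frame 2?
-1.3

Distance in frame 1: 6.6. Distance in frame 2: 5.3.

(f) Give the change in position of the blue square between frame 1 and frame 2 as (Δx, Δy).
(-2.5, 0.3)

The blue square was at (9.8, 9.1) in frame 1 and (7.3, 9.4) in frame 2.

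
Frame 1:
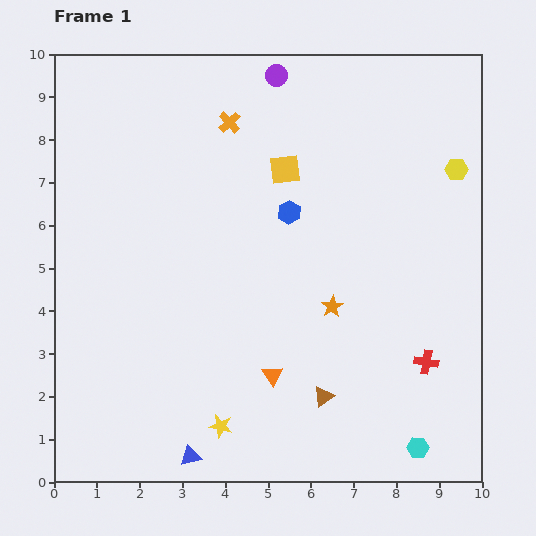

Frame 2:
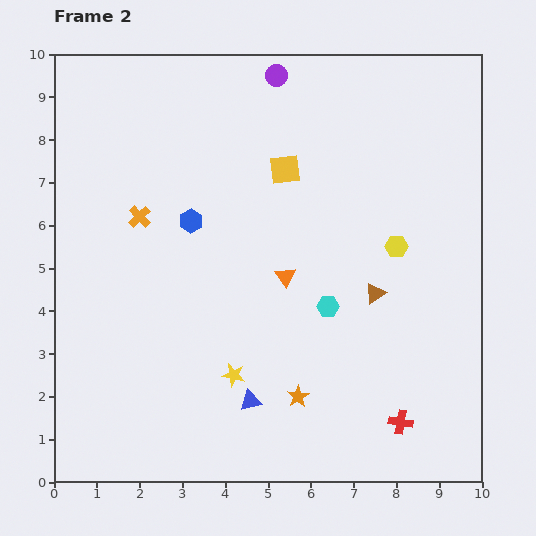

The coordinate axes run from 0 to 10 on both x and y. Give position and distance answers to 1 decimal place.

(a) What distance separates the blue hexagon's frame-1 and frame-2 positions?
2.3

The blue hexagon moved from (5.5, 6.3) to (3.2, 6.1), a distance of √(2.3² + 0.2²) ≈ 2.3.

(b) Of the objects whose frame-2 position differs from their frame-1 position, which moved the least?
the yellow star

(moved 1.2)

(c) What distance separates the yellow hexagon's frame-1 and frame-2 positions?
2.3

The yellow hexagon moved from (9.4, 7.3) to (8.0, 5.5), a distance of √(1.4² + 1.8²) ≈ 2.3.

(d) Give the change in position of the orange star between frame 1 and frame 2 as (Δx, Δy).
(-0.8, -2.1)

The orange star was at (6.5, 4.1) in frame 1 and (5.7, 2.0) in frame 2.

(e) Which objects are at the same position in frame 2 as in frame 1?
the purple circle, the yellow square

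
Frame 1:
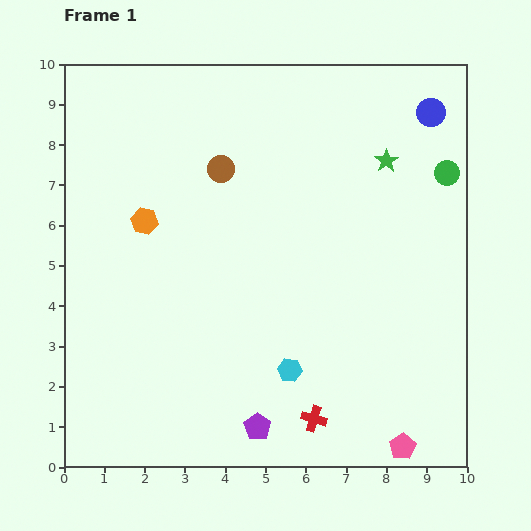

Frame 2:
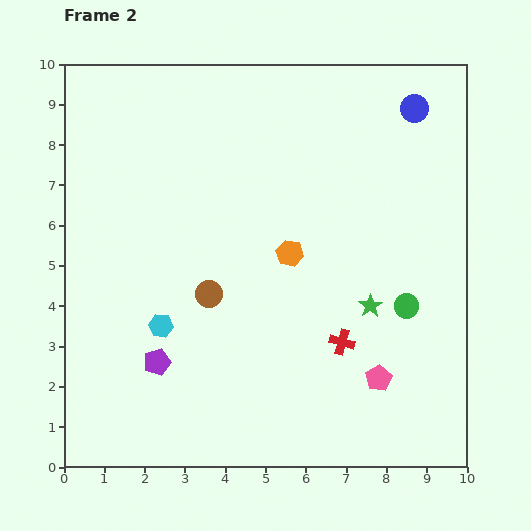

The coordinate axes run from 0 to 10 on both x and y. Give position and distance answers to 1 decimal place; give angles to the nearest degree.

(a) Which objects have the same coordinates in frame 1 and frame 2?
none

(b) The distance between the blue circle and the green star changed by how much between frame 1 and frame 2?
+3.4

Distance in frame 1: 1.6. Distance in frame 2: 5.0.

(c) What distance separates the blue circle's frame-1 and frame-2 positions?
0.4

The blue circle moved from (9.1, 8.8) to (8.7, 8.9), a distance of √(0.4² + 0.1²) ≈ 0.4.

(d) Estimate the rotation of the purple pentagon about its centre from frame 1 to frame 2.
20° clockwise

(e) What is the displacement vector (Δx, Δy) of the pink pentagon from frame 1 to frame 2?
(-0.6, 1.7)

The pink pentagon was at (8.4, 0.5) in frame 1 and (7.8, 2.2) in frame 2.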